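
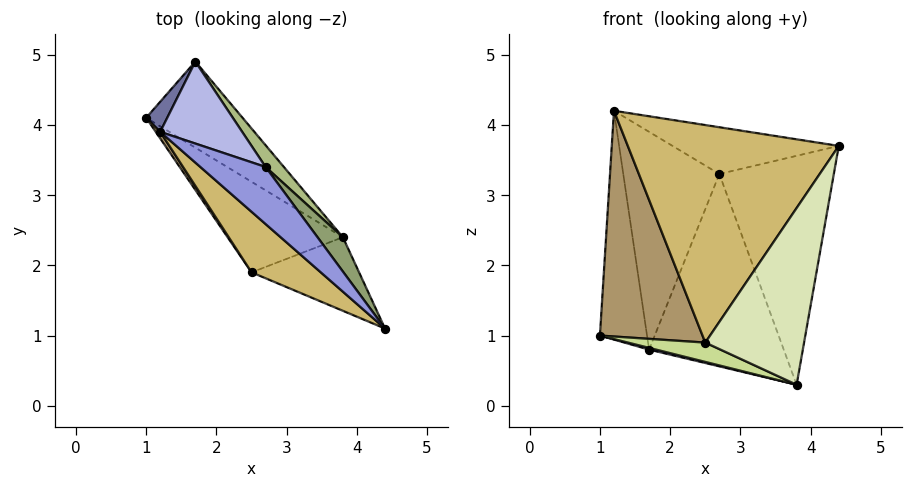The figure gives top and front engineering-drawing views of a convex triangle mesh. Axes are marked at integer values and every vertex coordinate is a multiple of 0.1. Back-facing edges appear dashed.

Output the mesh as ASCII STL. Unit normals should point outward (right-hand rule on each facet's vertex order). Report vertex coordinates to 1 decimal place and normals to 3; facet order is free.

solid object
 facet normal -0.739 0.668 0.088
  outer loop
   vertex 1.2 3.9 4.2
   vertex 1.7 4.9 0.8
   vertex 1.0 4.1 1.0
  endloop
 endfacet
 facet normal -0.254 -0.020 -0.967
  outer loop
   vertex 3.8 2.4 0.3
   vertex 1.0 4.1 1.0
   vertex 1.7 4.9 0.8
  endloop
 endfacet
 facet normal 0.560 0.525 0.641
  outer loop
   vertex 2.7 3.4 3.3
   vertex 1.2 3.9 4.2
   vertex 4.4 1.1 3.7
  endloop
 endfacet
 facet normal 0.464 0.829 0.312
  outer loop
   vertex 2.7 3.4 3.3
   vertex 1.7 4.9 0.8
   vertex 1.2 3.9 4.2
  endloop
 endfacet
 facet normal 0.793 0.602 0.090
  outer loop
   vertex 2.7 3.4 3.3
   vertex 4.4 1.1 3.7
   vertex 3.8 2.4 0.3
  endloop
 endfacet
 facet normal 0.771 0.633 0.072
  outer loop
   vertex 2.7 3.4 3.3
   vertex 3.8 2.4 0.3
   vertex 1.7 4.9 0.8
  endloop
 endfacet
 facet normal -0.348 -0.196 -0.917
  outer loop
   vertex 2.5 1.9 0.9
   vertex 1.0 4.1 1.0
   vertex 3.8 2.4 0.3
  endloop
 endfacet
 facet normal 0.175 -0.909 -0.378
  outer loop
   vertex 2.5 1.9 0.9
   vertex 3.8 2.4 0.3
   vertex 4.4 1.1 3.7
  endloop
 endfacet
 facet normal -0.826 -0.564 0.016
  outer loop
   vertex 2.5 1.9 0.9
   vertex 1.2 3.9 4.2
   vertex 1.0 4.1 1.0
  endloop
 endfacet
 facet normal -0.625 -0.752 0.209
  outer loop
   vertex 2.5 1.9 0.9
   vertex 4.4 1.1 3.7
   vertex 1.2 3.9 4.2
  endloop
 endfacet
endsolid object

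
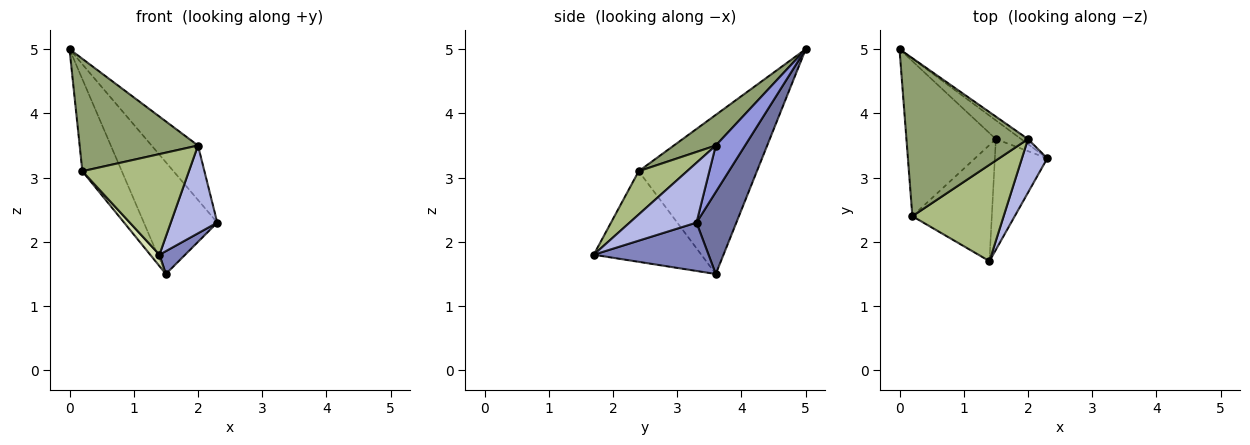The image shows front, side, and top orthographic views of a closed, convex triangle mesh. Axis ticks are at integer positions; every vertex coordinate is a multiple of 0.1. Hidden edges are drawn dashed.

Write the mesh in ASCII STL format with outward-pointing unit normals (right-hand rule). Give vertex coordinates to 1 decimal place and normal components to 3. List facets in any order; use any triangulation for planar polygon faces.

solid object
 facet normal 0.472 0.870 -0.146
  outer loop
   vertex 1.5 3.6 1.5
   vertex 0.0 5.0 5.0
   vertex 2.3 3.3 2.3
  endloop
 endfacet
 facet normal 0.670 -0.150 -0.727
  outer loop
   vertex 1.5 3.6 1.5
   vertex 2.3 3.3 2.3
   vertex 1.4 1.7 1.8
  endloop
 endfacet
 facet normal 0.532 0.843 -0.078
  outer loop
   vertex 2.0 3.6 3.5
   vertex 2.3 3.3 2.3
   vertex 0.0 5.0 5.0
  endloop
 endfacet
 facet normal 0.776 -0.539 0.329
  outer loop
   vertex 2.0 3.6 3.5
   vertex 1.4 1.7 1.8
   vertex 2.3 3.3 2.3
  endloop
 endfacet
 facet normal 0.201 -0.568 0.798
  outer loop
   vertex 0.2 2.4 3.1
   vertex 2.0 3.6 3.5
   vertex 0.0 5.0 5.0
  endloop
 endfacet
 facet normal 0.312 -0.686 0.657
  outer loop
   vertex 0.2 2.4 3.1
   vertex 1.4 1.7 1.8
   vertex 2.0 3.6 3.5
  endloop
 endfacet
 facet normal -0.837 0.279 -0.470
  outer loop
   vertex 0.2 2.4 3.1
   vertex 0.0 5.0 5.0
   vertex 1.5 3.6 1.5
  endloop
 endfacet
 facet normal -0.750 -0.064 -0.658
  outer loop
   vertex 0.2 2.4 3.1
   vertex 1.5 3.6 1.5
   vertex 1.4 1.7 1.8
  endloop
 endfacet
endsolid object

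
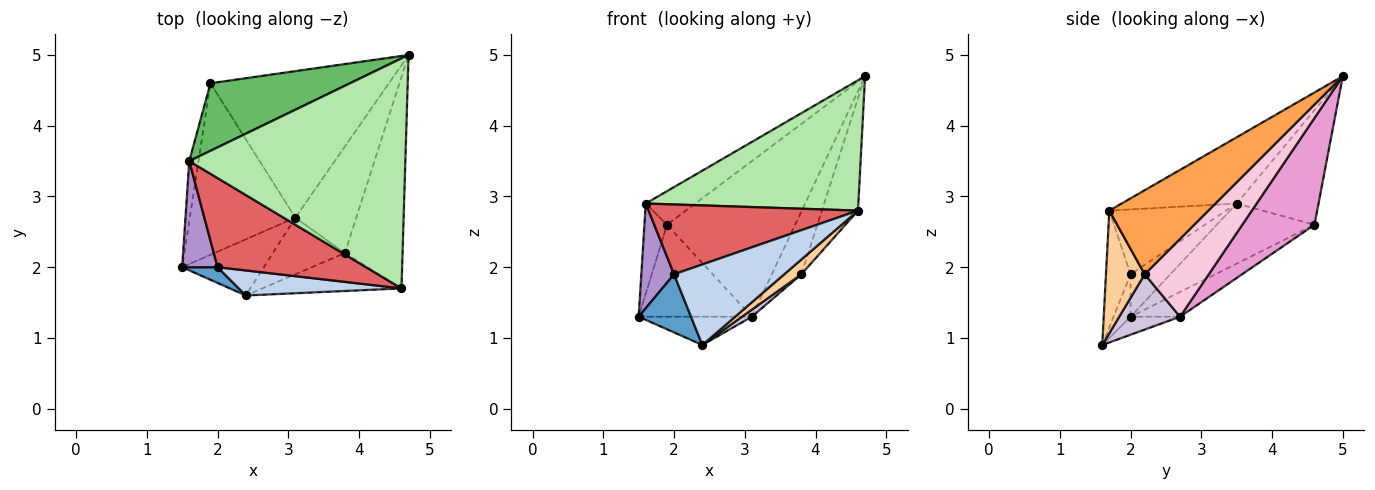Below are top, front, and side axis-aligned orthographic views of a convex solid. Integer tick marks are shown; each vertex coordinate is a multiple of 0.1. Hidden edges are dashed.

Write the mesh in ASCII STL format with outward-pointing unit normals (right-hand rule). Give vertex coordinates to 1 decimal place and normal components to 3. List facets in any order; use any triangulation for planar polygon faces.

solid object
 facet normal -0.299 -0.921 0.249
  outer loop
   vertex 2.0 2.0 1.9
   vertex 1.5 2.0 1.3
   vertex 2.4 1.6 0.9
  endloop
 endfacet
 facet normal -0.208 -0.934 0.290
  outer loop
   vertex 2.0 2.0 1.9
   vertex 2.4 1.6 0.9
   vertex 4.6 1.7 2.8
  endloop
 endfacet
 facet normal 0.790 0.288 -0.542
  outer loop
   vertex 3.8 2.2 1.9
   vertex 4.7 5.0 4.7
   vertex 4.6 1.7 2.8
  endloop
 endfacet
 facet normal 0.635 -0.281 -0.720
  outer loop
   vertex 3.8 2.2 1.9
   vertex 4.6 1.7 2.8
   vertex 2.4 1.6 0.9
  endloop
 endfacet
 facet normal -0.592 0.358 0.722
  outer loop
   vertex 1.6 3.5 2.9
   vertex 4.7 5.0 4.7
   vertex 1.9 4.6 2.6
  endloop
 endfacet
 facet normal -0.258 -0.476 0.841
  outer loop
   vertex 1.6 3.5 2.9
   vertex 4.6 1.7 2.8
   vertex 4.7 5.0 4.7
  endloop
 endfacet
 facet normal -0.325 -0.583 0.745
  outer loop
   vertex 1.6 3.5 2.9
   vertex 2.0 2.0 1.9
   vertex 4.6 1.7 2.8
  endloop
 endfacet
 facet normal -0.964 0.222 -0.148
  outer loop
   vertex 1.6 3.5 2.9
   vertex 1.9 4.6 2.6
   vertex 1.5 2.0 1.3
  endloop
 endfacet
 facet normal -0.650 -0.534 0.541
  outer loop
   vertex 1.6 3.5 2.9
   vertex 1.5 2.0 1.3
   vertex 2.0 2.0 1.9
  endloop
 endfacet
 facet normal 0.606 -0.099 -0.789
  outer loop
   vertex 3.1 2.7 1.3
   vertex 3.8 2.2 1.9
   vertex 2.4 1.6 0.9
  endloop
 endfacet
 facet normal -0.193 0.442 -0.876
  outer loop
   vertex 3.1 2.7 1.3
   vertex 2.4 1.6 0.9
   vertex 1.5 2.0 1.3
  endloop
 endfacet
 facet normal -0.202 0.463 -0.863
  outer loop
   vertex 3.1 2.7 1.3
   vertex 1.5 2.0 1.3
   vertex 1.9 4.6 2.6
  endloop
 endfacet
 facet normal 0.379 0.674 -0.634
  outer loop
   vertex 3.1 2.7 1.3
   vertex 1.9 4.6 2.6
   vertex 4.7 5.0 4.7
  endloop
 endfacet
 facet normal 0.740 0.341 -0.579
  outer loop
   vertex 3.1 2.7 1.3
   vertex 4.7 5.0 4.7
   vertex 3.8 2.2 1.9
  endloop
 endfacet
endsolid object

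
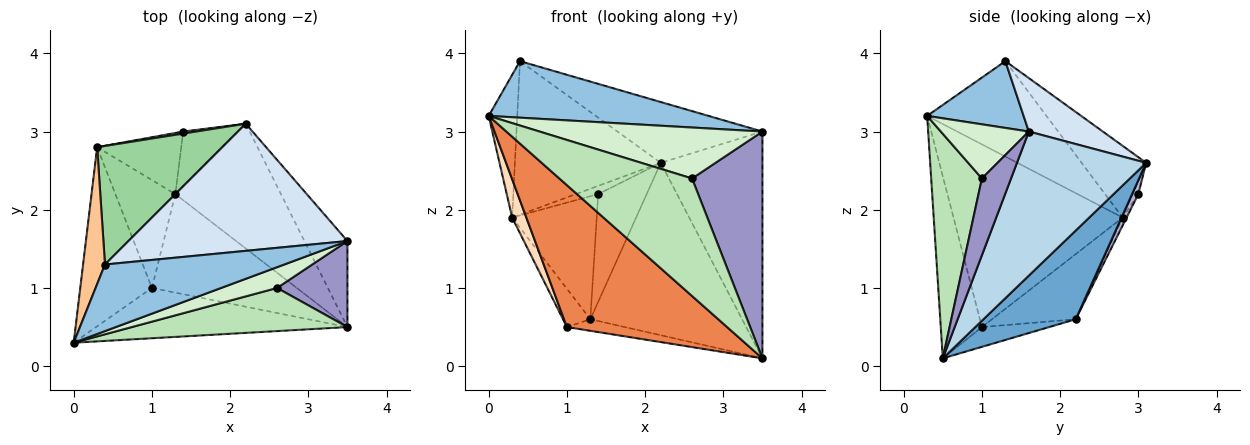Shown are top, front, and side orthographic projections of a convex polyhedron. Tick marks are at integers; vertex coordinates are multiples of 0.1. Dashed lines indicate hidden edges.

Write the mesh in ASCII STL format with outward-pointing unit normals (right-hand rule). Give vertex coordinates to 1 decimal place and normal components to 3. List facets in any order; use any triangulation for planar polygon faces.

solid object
 facet normal 0.442 0.727 -0.526
  outer loop
   vertex 1.3 2.2 0.6
   vertex 2.2 3.1 2.6
   vertex 3.5 0.5 0.1
  endloop
 endfacet
 facet normal 0.273 -0.623 0.733
  outer loop
   vertex 3.5 1.6 3.0
   vertex 0.4 1.3 3.9
   vertex 0.0 0.3 3.2
  endloop
 endfacet
 facet normal 0.765 0.602 -0.228
  outer loop
   vertex 3.5 1.6 3.0
   vertex 3.5 0.5 0.1
   vertex 2.2 3.1 2.6
  endloop
 endfacet
 facet normal 0.215 0.421 0.881
  outer loop
   vertex 3.5 1.6 3.0
   vertex 2.2 3.1 2.6
   vertex 0.4 1.3 3.9
  endloop
 endfacet
 facet normal -0.235 -0.916 -0.325
  outer loop
   vertex 1.0 1.0 0.5
   vertex 3.5 0.5 0.1
   vertex 0.0 0.3 3.2
  endloop
 endfacet
 facet normal -0.134 0.116 -0.984
  outer loop
   vertex 1.0 1.0 0.5
   vertex 1.3 2.2 0.6
   vertex 3.5 0.5 0.1
  endloop
 endfacet
 facet normal -0.949 0.227 0.218
  outer loop
   vertex 0.3 2.8 1.9
   vertex 0.0 0.3 3.2
   vertex 0.4 1.3 3.9
  endloop
 endfacet
 facet normal -0.928 -0.078 -0.364
  outer loop
   vertex 0.3 2.8 1.9
   vertex 1.0 1.0 0.5
   vertex 0.0 0.3 3.2
  endloop
 endfacet
 facet normal -0.716 0.234 -0.658
  outer loop
   vertex 0.3 2.8 1.9
   vertex 1.3 2.2 0.6
   vertex 1.0 1.0 0.5
  endloop
 endfacet
 facet normal -0.330 0.747 0.577
  outer loop
   vertex 0.3 2.8 1.9
   vertex 0.4 1.3 3.9
   vertex 2.2 3.1 2.6
  endloop
 endfacet
 facet normal 0.338 -0.884 0.324
  outer loop
   vertex 2.6 1.0 2.4
   vertex 0.0 0.3 3.2
   vertex 3.5 0.5 0.1
  endloop
 endfacet
 facet normal 0.343 -0.870 0.355
  outer loop
   vertex 2.6 1.0 2.4
   vertex 3.5 1.6 3.0
   vertex 0.0 0.3 3.2
  endloop
 endfacet
 facet normal 0.361 -0.872 0.331
  outer loop
   vertex 2.6 1.0 2.4
   vertex 3.5 0.5 0.1
   vertex 3.5 1.6 3.0
  endloop
 endfacet
 facet normal 0.114 0.886 -0.450
  outer loop
   vertex 1.4 3.0 2.2
   vertex 2.2 3.1 2.6
   vertex 1.3 2.2 0.6
  endloop
 endfacet
 facet normal -0.236 0.943 0.236
  outer loop
   vertex 1.4 3.0 2.2
   vertex 0.3 2.8 1.9
   vertex 2.2 3.1 2.6
  endloop
 endfacet
 facet normal -0.041 0.895 -0.445
  outer loop
   vertex 1.4 3.0 2.2
   vertex 1.3 2.2 0.6
   vertex 0.3 2.8 1.9
  endloop
 endfacet
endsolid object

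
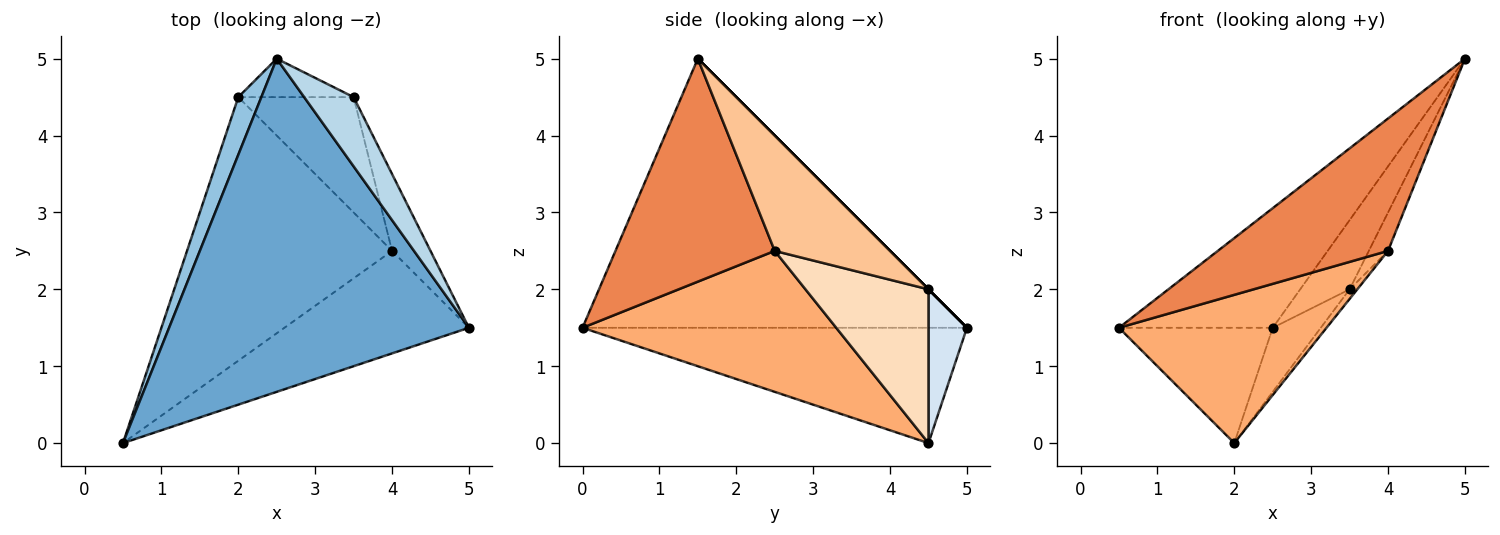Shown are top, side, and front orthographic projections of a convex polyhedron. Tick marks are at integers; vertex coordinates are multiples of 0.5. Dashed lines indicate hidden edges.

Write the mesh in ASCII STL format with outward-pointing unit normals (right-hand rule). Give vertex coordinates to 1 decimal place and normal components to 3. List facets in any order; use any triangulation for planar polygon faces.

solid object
 facet normal -0.645 0.258 0.719
  outer loop
   vertex 2.5 5.0 1.5
   vertex 0.5 0.0 1.5
   vertex 5.0 1.5 5.0
  endloop
 endfacet
 facet normal -0.913 0.365 0.183
  outer loop
   vertex 2.0 4.5 0.0
   vertex 0.5 0.0 1.5
   vertex 2.5 5.0 1.5
  endloop
 endfacet
 facet normal 0.000 0.707 0.707
  outer loop
   vertex 3.5 4.5 2.0
   vertex 2.5 5.0 1.5
   vertex 5.0 1.5 5.0
  endloop
 endfacet
 facet normal 0.566 0.707 -0.424
  outer loop
   vertex 3.5 4.5 2.0
   vertex 2.0 4.5 0.0
   vertex 2.5 5.0 1.5
  endloop
 endfacet
 facet normal 0.595 -0.636 -0.492
  outer loop
   vertex 4.0 2.5 2.5
   vertex 5.0 1.5 5.0
   vertex 0.5 0.0 1.5
  endloop
 endfacet
 facet normal 0.514 -0.421 -0.748
  outer loop
   vertex 4.0 2.5 2.5
   vertex 0.5 0.0 1.5
   vertex 2.0 4.5 0.0
  endloop
 endfacet
 facet normal 0.937 0.156 -0.312
  outer loop
   vertex 4.0 2.5 2.5
   vertex 3.5 4.5 2.0
   vertex 5.0 1.5 5.0
  endloop
 endfacet
 facet normal 0.799 0.050 -0.599
  outer loop
   vertex 4.0 2.5 2.5
   vertex 2.0 4.5 0.0
   vertex 3.5 4.5 2.0
  endloop
 endfacet
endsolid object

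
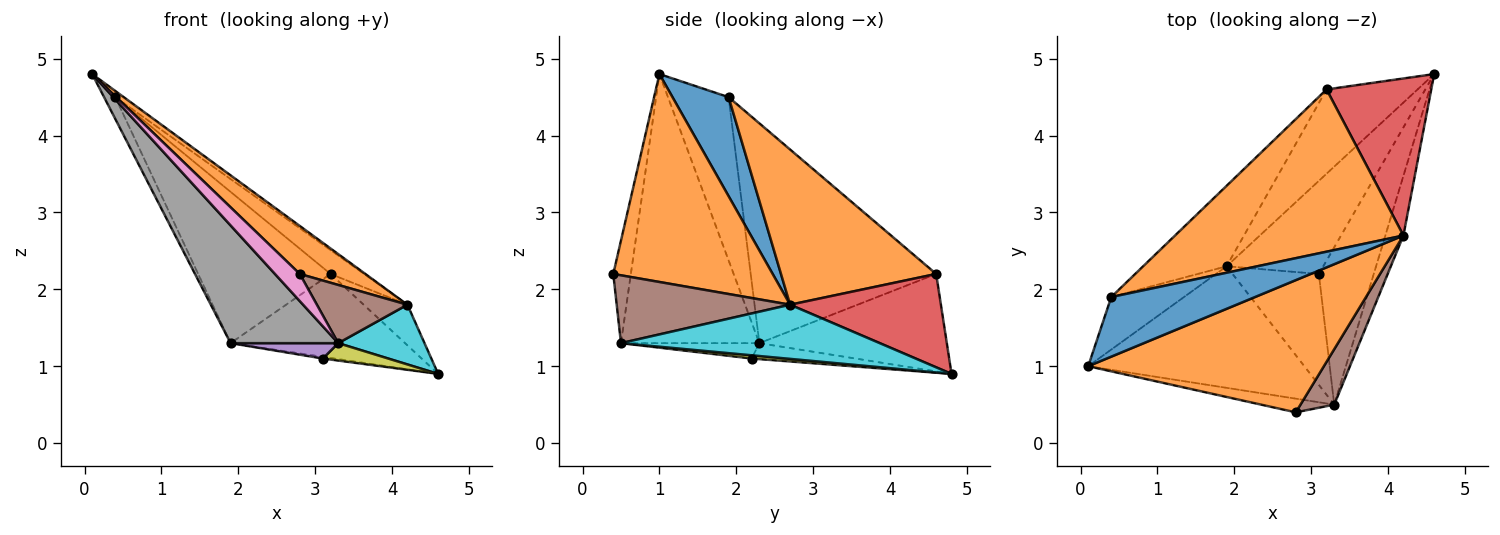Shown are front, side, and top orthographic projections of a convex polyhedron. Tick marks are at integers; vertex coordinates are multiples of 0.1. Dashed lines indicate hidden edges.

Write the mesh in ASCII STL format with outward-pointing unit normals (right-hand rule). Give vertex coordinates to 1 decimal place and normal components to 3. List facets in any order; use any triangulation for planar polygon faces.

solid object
 facet normal -0.163 0.018 -0.986
  outer loop
   vertex 1.9 2.3 1.3
   vertex 4.6 4.8 0.9
   vertex 3.1 2.2 1.1
  endloop
 endfacet
 facet normal 0.638 -0.263 0.724
  outer loop
   vertex 4.2 2.7 1.8
   vertex 0.1 1.0 4.8
   vertex 2.8 0.4 2.2
  endloop
 endfacet
 facet normal -0.604 0.562 -0.564
  outer loop
   vertex 3.2 4.6 2.2
   vertex 4.6 4.8 0.9
   vertex 1.9 2.3 1.3
  endloop
 endfacet
 facet normal 0.653 0.190 0.733
  outer loop
   vertex 3.2 4.6 2.2
   vertex 4.2 2.7 1.8
   vertex 4.6 4.8 0.9
  endloop
 endfacet
 facet normal -0.174 -0.135 -0.975
  outer loop
   vertex 3.3 0.5 1.3
   vertex 1.9 2.3 1.3
   vertex 3.1 2.2 1.1
  endloop
 endfacet
 facet normal 0.811 -0.424 0.404
  outer loop
   vertex 3.3 0.5 1.3
   vertex 4.2 2.7 1.8
   vertex 2.8 0.4 2.2
  endloop
 endfacet
 facet normal -0.534 -0.755 -0.381
  outer loop
   vertex 3.3 0.5 1.3
   vertex 2.8 0.4 2.2
   vertex 0.1 1.0 4.8
  endloop
 endfacet
 facet normal -0.667 -0.519 -0.535
  outer loop
   vertex 3.3 0.5 1.3
   vertex 0.1 1.0 4.8
   vertex 1.9 2.3 1.3
  endloop
 endfacet
 facet normal 0.058 -0.110 -0.992
  outer loop
   vertex 3.3 0.5 1.3
   vertex 3.1 2.2 1.1
   vertex 4.6 4.8 0.9
  endloop
 endfacet
 facet normal 0.905 -0.302 -0.302
  outer loop
   vertex 3.3 0.5 1.3
   vertex 4.6 4.8 0.9
   vertex 4.2 2.7 1.8
  endloop
 endfacet
 facet normal 0.565 0.085 0.821
  outer loop
   vertex 0.4 1.9 4.5
   vertex 0.1 1.0 4.8
   vertex 4.2 2.7 1.8
  endloop
 endfacet
 facet normal 0.558 0.121 0.821
  outer loop
   vertex 0.4 1.9 4.5
   vertex 4.2 2.7 1.8
   vertex 3.2 4.6 2.2
  endloop
 endfacet
 facet normal -0.901 0.166 -0.401
  outer loop
   vertex 0.4 1.9 4.5
   vertex 1.9 2.3 1.3
   vertex 0.1 1.0 4.8
  endloop
 endfacet
 facet normal -0.778 0.555 -0.295
  outer loop
   vertex 0.4 1.9 4.5
   vertex 3.2 4.6 2.2
   vertex 1.9 2.3 1.3
  endloop
 endfacet
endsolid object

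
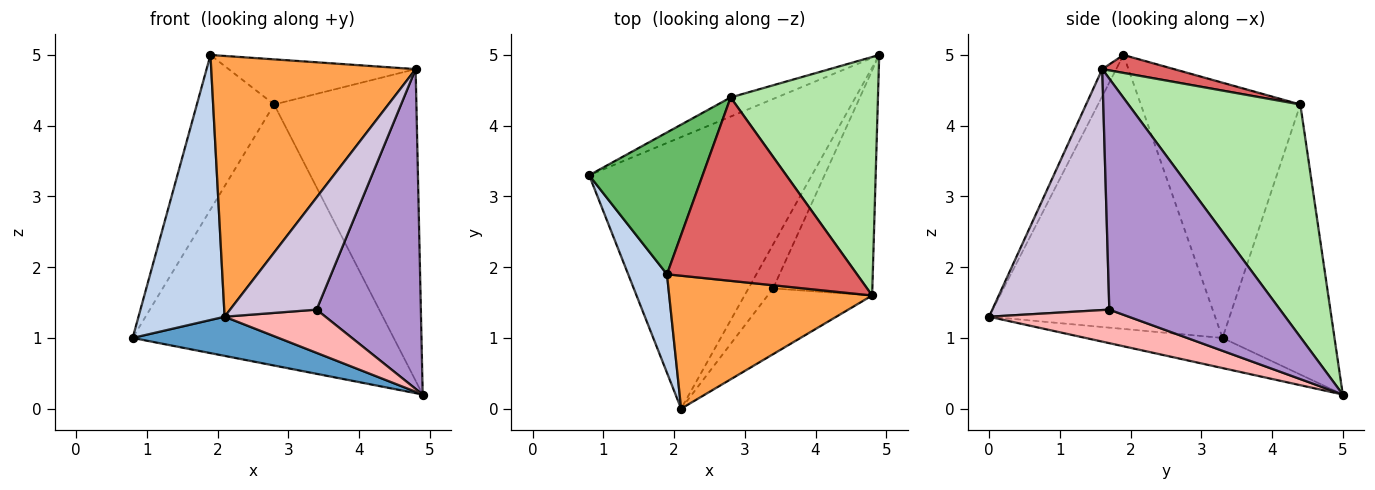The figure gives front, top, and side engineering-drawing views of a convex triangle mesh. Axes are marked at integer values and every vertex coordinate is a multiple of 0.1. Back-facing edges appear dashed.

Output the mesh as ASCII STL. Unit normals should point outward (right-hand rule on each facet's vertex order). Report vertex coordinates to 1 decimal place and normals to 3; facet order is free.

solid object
 facet normal -0.133 -0.141 -0.981
  outer loop
   vertex 2.1 0.0 1.3
   vertex 0.8 3.3 1.0
   vertex 4.9 5.0 0.2
  endloop
 endfacet
 facet normal -0.926 -0.353 0.131
  outer loop
   vertex 1.9 1.9 5.0
   vertex 0.8 3.3 1.0
   vertex 2.1 0.0 1.3
  endloop
 endfacet
 facet normal -0.061 -0.889 0.453
  outer loop
   vertex 4.8 1.6 4.8
   vertex 1.9 1.9 5.0
   vertex 2.1 0.0 1.3
  endloop
 endfacet
 facet normal -0.393 0.917 -0.067
  outer loop
   vertex 2.8 4.4 4.3
   vertex 4.9 5.0 0.2
   vertex 0.8 3.3 1.0
  endloop
 endfacet
 facet normal -0.836 0.405 0.371
  outer loop
   vertex 2.8 4.4 4.3
   vertex 0.8 3.3 1.0
   vertex 1.9 1.9 5.0
  endloop
 endfacet
 facet normal 0.692 0.573 0.439
  outer loop
   vertex 2.8 4.4 4.3
   vertex 4.8 1.6 4.8
   vertex 4.9 5.0 0.2
  endloop
 endfacet
 facet normal 0.091 0.238 0.967
  outer loop
   vertex 2.8 4.4 4.3
   vertex 1.9 1.9 5.0
   vertex 4.8 1.6 4.8
  endloop
 endfacet
 facet normal 0.697 -0.503 -0.512
  outer loop
   vertex 3.4 1.7 1.4
   vertex 2.1 0.0 1.3
   vertex 4.9 5.0 0.2
  endloop
 endfacet
 facet normal 0.801 -0.489 -0.344
  outer loop
   vertex 3.4 1.7 1.4
   vertex 4.9 5.0 0.2
   vertex 4.8 1.6 4.8
  endloop
 endfacet
 facet normal 0.759 -0.561 -0.329
  outer loop
   vertex 3.4 1.7 1.4
   vertex 4.8 1.6 4.8
   vertex 2.1 0.0 1.3
  endloop
 endfacet
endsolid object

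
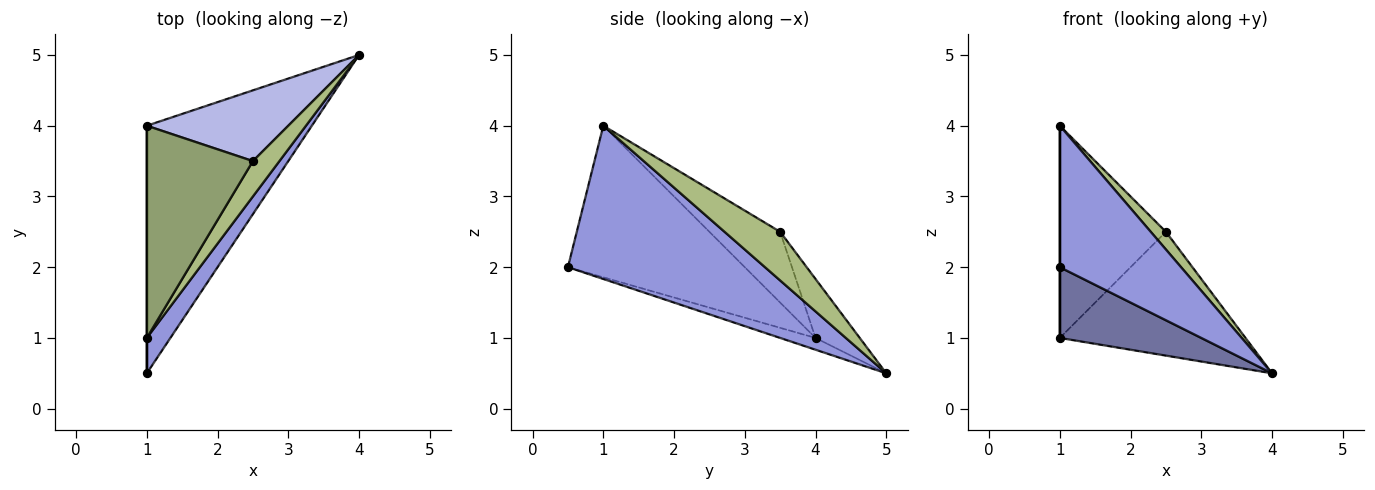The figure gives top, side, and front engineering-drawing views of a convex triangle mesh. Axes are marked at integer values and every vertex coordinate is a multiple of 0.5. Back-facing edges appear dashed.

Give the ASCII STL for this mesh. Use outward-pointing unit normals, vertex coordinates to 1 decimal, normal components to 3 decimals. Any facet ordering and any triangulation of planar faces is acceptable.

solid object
 facet normal -0.069 -0.274 -0.959
  outer loop
   vertex 1.0 0.5 2.0
   vertex 1.0 4.0 1.0
   vertex 4.0 5.0 0.5
  endloop
 endfacet
 facet normal -1.000 0.000 0.000
  outer loop
   vertex 1.0 1.0 4.0
   vertex 1.0 4.0 1.0
   vertex 1.0 0.5 2.0
  endloop
 endfacet
 facet normal 0.844 -0.520 0.130
  outer loop
   vertex 1.0 1.0 4.0
   vertex 1.0 0.5 2.0
   vertex 4.0 5.0 0.5
  endloop
 endfacet
 facet normal -0.202 0.850 0.486
  outer loop
   vertex 2.5 3.5 2.5
   vertex 4.0 5.0 0.5
   vertex 1.0 4.0 1.0
  endloop
 endfacet
 facet normal -0.426 0.640 0.640
  outer loop
   vertex 2.5 3.5 2.5
   vertex 1.0 4.0 1.0
   vertex 1.0 1.0 4.0
  endloop
 endfacet
 facet normal 0.854 -0.233 0.466
  outer loop
   vertex 2.5 3.5 2.5
   vertex 1.0 1.0 4.0
   vertex 4.0 5.0 0.5
  endloop
 endfacet
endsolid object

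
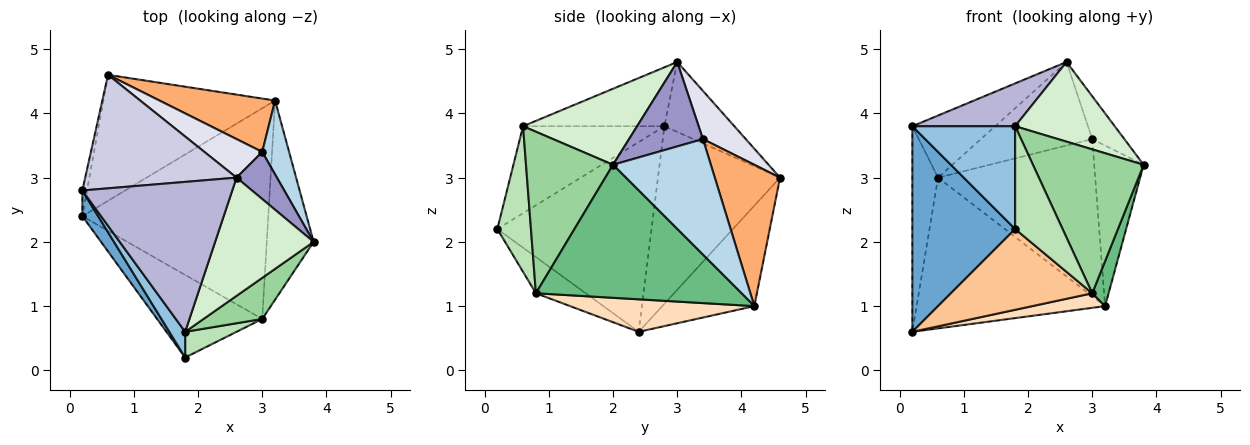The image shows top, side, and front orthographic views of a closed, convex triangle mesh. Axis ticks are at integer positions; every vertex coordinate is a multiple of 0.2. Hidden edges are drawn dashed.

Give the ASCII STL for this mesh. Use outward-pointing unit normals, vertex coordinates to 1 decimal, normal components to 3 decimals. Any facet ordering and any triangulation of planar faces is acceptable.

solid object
 facet normal -0.830 -0.553 0.069
  outer loop
   vertex 0.2 2.4 0.6
   vertex 1.8 0.2 2.2
   vertex 0.2 2.8 3.8
  endloop
 endfacet
 facet normal -0.800 -0.582 0.145
  outer loop
   vertex 1.8 0.6 3.8
   vertex 0.2 2.8 3.8
   vertex 1.8 0.2 2.2
  endloop
 endfacet
 facet normal 0.874 0.441 0.203
  outer loop
   vertex 3.0 3.4 3.6
   vertex 3.8 2.0 3.2
   vertex 3.2 4.2 1.0
  endloop
 endfacet
 facet normal -0.978 0.206 -0.026
  outer loop
   vertex 0.6 4.6 3.0
   vertex 0.2 2.4 0.6
   vertex 0.2 2.8 3.8
  endloop
 endfacet
 facet normal -0.351 0.719 -0.600
  outer loop
   vertex 0.6 4.6 3.0
   vertex 3.2 4.2 1.0
   vertex 0.2 2.4 0.6
  endloop
 endfacet
 facet normal 0.366 0.881 0.299
  outer loop
   vertex 0.6 4.6 3.0
   vertex 3.0 3.4 3.6
   vertex 3.2 4.2 1.0
  endloop
 endfacet
 facet normal -0.239 -0.679 -0.694
  outer loop
   vertex 3.0 0.8 1.2
   vertex 1.8 0.2 2.2
   vertex 0.2 2.4 0.6
  endloop
 endfacet
 facet normal 0.172 -0.068 -0.983
  outer loop
   vertex 3.0 0.8 1.2
   vertex 0.2 2.4 0.6
   vertex 3.2 4.2 1.0
  endloop
 endfacet
 facet normal 0.941 -0.075 -0.331
  outer loop
   vertex 3.0 0.8 1.2
   vertex 3.2 4.2 1.0
   vertex 3.8 2.0 3.2
  endloop
 endfacet
 facet normal 0.603 -0.767 0.219
  outer loop
   vertex 3.0 0.8 1.2
   vertex 3.8 2.0 3.2
   vertex 1.8 0.6 3.8
  endloop
 endfacet
 facet normal 0.566 -0.800 0.200
  outer loop
   vertex 3.0 0.8 1.2
   vertex 1.8 0.6 3.8
   vertex 1.8 0.2 2.2
  endloop
 endfacet
 facet normal 0.539 -0.471 0.698
  outer loop
   vertex 2.6 3.0 4.8
   vertex 1.8 0.6 3.8
   vertex 3.8 2.0 3.2
  endloop
 endfacet
 facet normal 0.840 0.365 0.402
  outer loop
   vertex 2.6 3.0 4.8
   vertex 3.8 2.0 3.2
   vertex 3.0 3.4 3.6
  endloop
 endfacet
 facet normal -0.353 -0.257 0.899
  outer loop
   vertex 2.6 3.0 4.8
   vertex 0.2 2.8 3.8
   vertex 1.8 0.6 3.8
  endloop
 endfacet
 facet normal -0.376 0.445 0.813
  outer loop
   vertex 2.6 3.0 4.8
   vertex 0.6 4.6 3.0
   vertex 0.2 2.8 3.8
  endloop
 endfacet
 facet normal 0.330 0.857 0.396
  outer loop
   vertex 2.6 3.0 4.8
   vertex 3.0 3.4 3.6
   vertex 0.6 4.6 3.0
  endloop
 endfacet
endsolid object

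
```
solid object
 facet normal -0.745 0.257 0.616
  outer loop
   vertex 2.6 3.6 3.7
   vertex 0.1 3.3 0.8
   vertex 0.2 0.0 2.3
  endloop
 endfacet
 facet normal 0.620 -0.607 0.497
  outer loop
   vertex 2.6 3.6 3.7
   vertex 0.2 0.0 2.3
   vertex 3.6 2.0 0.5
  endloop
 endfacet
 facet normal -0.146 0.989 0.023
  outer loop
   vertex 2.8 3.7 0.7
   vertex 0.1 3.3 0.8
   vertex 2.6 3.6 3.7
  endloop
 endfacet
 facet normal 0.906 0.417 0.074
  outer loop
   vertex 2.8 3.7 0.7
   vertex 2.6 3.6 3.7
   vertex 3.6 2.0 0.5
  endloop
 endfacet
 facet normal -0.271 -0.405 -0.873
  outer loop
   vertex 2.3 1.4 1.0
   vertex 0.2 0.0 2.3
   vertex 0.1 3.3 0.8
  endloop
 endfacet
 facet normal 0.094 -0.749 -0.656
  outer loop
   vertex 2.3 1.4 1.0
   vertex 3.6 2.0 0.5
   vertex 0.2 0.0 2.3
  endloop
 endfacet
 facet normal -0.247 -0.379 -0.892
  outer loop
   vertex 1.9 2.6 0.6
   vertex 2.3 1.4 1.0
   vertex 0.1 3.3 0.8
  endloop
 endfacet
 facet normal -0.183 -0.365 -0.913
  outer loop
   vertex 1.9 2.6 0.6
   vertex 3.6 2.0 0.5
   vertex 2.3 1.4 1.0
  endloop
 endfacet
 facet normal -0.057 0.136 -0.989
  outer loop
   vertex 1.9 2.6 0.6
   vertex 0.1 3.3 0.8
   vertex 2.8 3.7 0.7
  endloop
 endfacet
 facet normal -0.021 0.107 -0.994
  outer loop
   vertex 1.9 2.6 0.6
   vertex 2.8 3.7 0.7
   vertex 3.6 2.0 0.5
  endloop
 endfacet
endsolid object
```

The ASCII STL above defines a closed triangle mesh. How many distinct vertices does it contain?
7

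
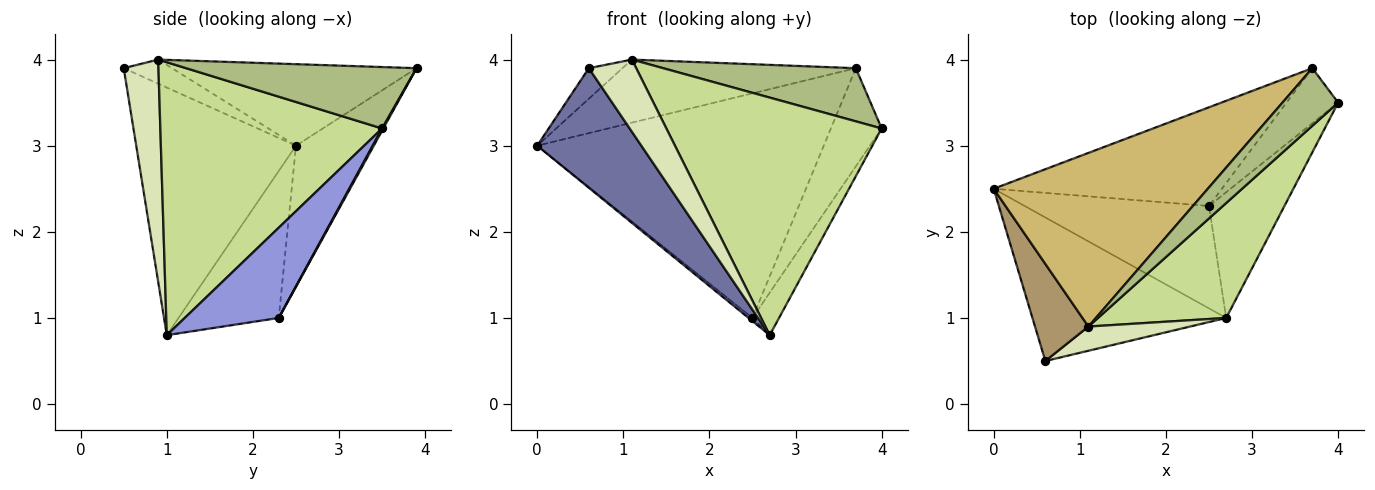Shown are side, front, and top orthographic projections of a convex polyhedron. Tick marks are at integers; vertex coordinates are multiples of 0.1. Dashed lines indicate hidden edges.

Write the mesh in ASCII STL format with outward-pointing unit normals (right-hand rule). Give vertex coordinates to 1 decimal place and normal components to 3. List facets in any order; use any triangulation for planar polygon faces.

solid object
 facet normal -0.701 -0.457 -0.548
  outer loop
   vertex 0.6 0.5 3.9
   vertex 0.0 2.5 3.0
   vertex 2.7 1.0 0.8
  endloop
 endfacet
 facet normal -0.623 0.024 -0.782
  outer loop
   vertex 2.5 2.3 1.0
   vertex 2.7 1.0 0.8
   vertex 0.0 2.5 3.0
  endloop
 endfacet
 facet normal 0.750 0.212 -0.627
  outer loop
   vertex 2.5 2.3 1.0
   vertex 4.0 3.5 3.2
   vertex 2.7 1.0 0.8
  endloop
 endfacet
 facet normal -0.241 0.888 -0.390
  outer loop
   vertex 3.7 3.9 3.9
   vertex 2.5 2.3 1.0
   vertex 0.0 2.5 3.0
  endloop
 endfacet
 facet normal 0.020 0.872 -0.489
  outer loop
   vertex 3.7 3.9 3.9
   vertex 4.0 3.5 3.2
   vertex 2.5 2.3 1.0
  endloop
 endfacet
 facet normal 0.630 -0.527 0.571
  outer loop
   vertex 1.1 0.9 4.0
   vertex 4.0 3.5 3.2
   vertex 3.7 3.9 3.9
  endloop
 endfacet
 facet normal 0.680 -0.660 0.319
  outer loop
   vertex 1.1 0.9 4.0
   vertex 2.7 1.0 0.8
   vertex 4.0 3.5 3.2
  endloop
 endfacet
 facet normal 0.571 -0.779 0.261
  outer loop
   vertex 1.1 0.9 4.0
   vertex 0.6 0.5 3.9
   vertex 2.7 1.0 0.8
  endloop
 endfacet
 facet normal -0.396 0.276 0.876
  outer loop
   vertex 1.1 0.9 4.0
   vertex 0.0 2.5 3.0
   vertex 0.6 0.5 3.9
  endloop
 endfacet
 facet normal -0.337 0.321 0.885
  outer loop
   vertex 1.1 0.9 4.0
   vertex 3.7 3.9 3.9
   vertex 0.0 2.5 3.0
  endloop
 endfacet
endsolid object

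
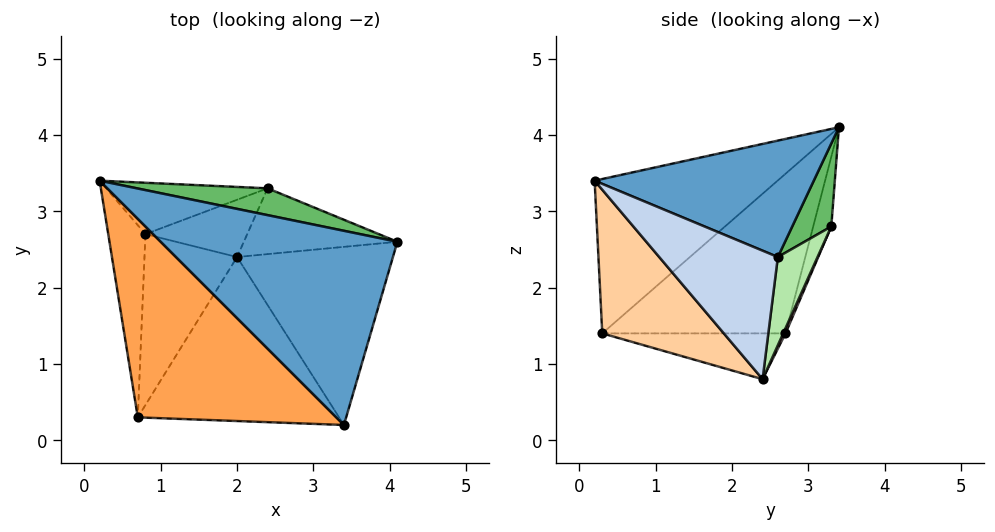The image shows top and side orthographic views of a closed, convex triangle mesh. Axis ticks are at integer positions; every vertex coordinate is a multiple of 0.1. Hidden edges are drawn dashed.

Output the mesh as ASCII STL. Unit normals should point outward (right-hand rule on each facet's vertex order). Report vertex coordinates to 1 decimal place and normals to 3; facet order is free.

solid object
 facet normal 0.429 0.238 0.872
  outer loop
   vertex 3.4 0.2 3.4
   vertex 4.1 2.6 2.4
   vertex 0.2 3.4 4.1
  endloop
 endfacet
 facet normal 0.567 -0.452 -0.688
  outer loop
   vertex 2.0 2.4 0.8
   vertex 4.1 2.6 2.4
   vertex 3.4 0.2 3.4
  endloop
 endfacet
 facet normal -0.483 -0.618 0.620
  outer loop
   vertex 0.7 0.3 1.4
   vertex 3.4 0.2 3.4
   vertex 0.2 3.4 4.1
  endloop
 endfacet
 facet normal 0.500 -0.510 -0.700
  outer loop
   vertex 0.7 0.3 1.4
   vertex 2.0 2.4 0.8
   vertex 3.4 0.2 3.4
  endloop
 endfacet
 facet normal 0.415 0.634 0.653
  outer loop
   vertex 2.4 3.3 2.8
   vertex 0.2 3.4 4.1
   vertex 4.1 2.6 2.4
  endloop
 endfacet
 facet normal 0.252 0.863 -0.439
  outer loop
   vertex 2.4 3.3 2.8
   vertex 4.1 2.6 2.4
   vertex 2.0 2.4 0.8
  endloop
 endfacet
 facet normal -0.118 0.954 -0.274
  outer loop
   vertex 0.8 2.7 1.4
   vertex 0.2 3.4 4.1
   vertex 2.4 3.3 2.8
  endloop
 endfacet
 facet normal 0.021 0.910 -0.414
  outer loop
   vertex 0.8 2.7 1.4
   vertex 2.4 3.3 2.8
   vertex 2.0 2.4 0.8
  endloop
 endfacet
 facet normal -0.973 0.041 -0.227
  outer loop
   vertex 0.8 2.7 1.4
   vertex 0.7 0.3 1.4
   vertex 0.2 3.4 4.1
  endloop
 endfacet
 facet normal -0.443 0.018 -0.896
  outer loop
   vertex 0.8 2.7 1.4
   vertex 2.0 2.4 0.8
   vertex 0.7 0.3 1.4
  endloop
 endfacet
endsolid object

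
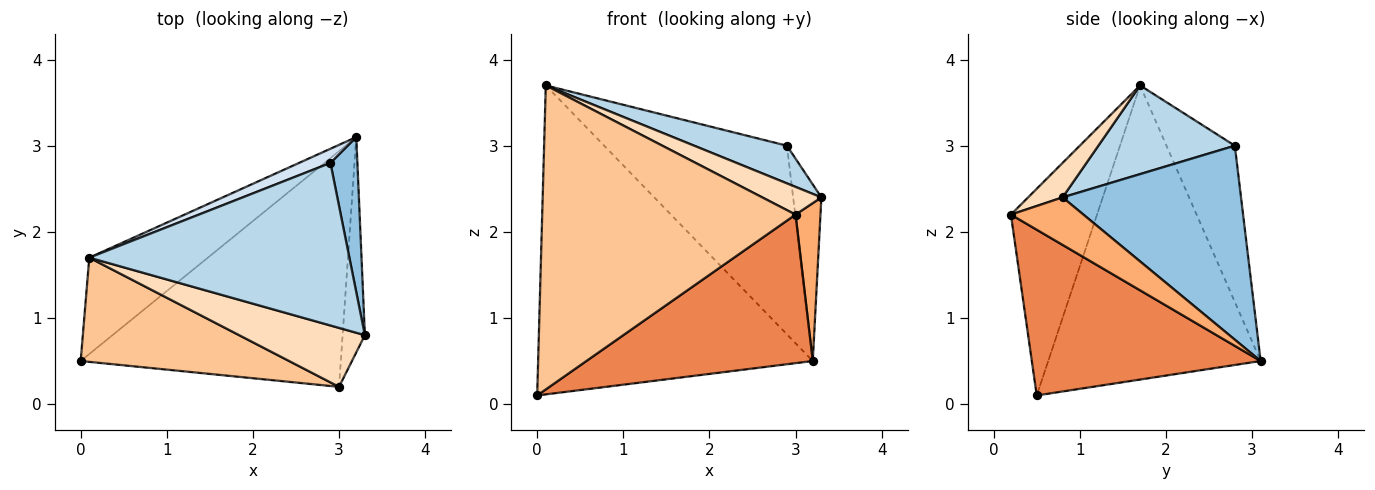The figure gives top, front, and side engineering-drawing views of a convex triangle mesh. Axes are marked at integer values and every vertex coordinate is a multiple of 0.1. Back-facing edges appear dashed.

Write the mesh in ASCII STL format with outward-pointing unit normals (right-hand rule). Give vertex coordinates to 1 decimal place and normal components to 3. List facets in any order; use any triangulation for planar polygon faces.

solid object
 facet normal -0.594 0.768 -0.239
  outer loop
   vertex 0.1 1.7 3.7
   vertex 3.2 3.1 0.5
   vertex 0.0 0.5 0.1
  endloop
 endfacet
 facet normal 0.979 0.155 0.136
  outer loop
   vertex 2.9 2.8 3.0
   vertex 3.3 0.8 2.4
   vertex 3.2 3.1 0.5
  endloop
 endfacet
 facet normal 0.315 -0.214 0.924
  outer loop
   vertex 2.9 2.8 3.0
   vertex 0.1 1.7 3.7
   vertex 3.3 0.8 2.4
  endloop
 endfacet
 facet normal -0.350 0.934 0.070
  outer loop
   vertex 2.9 2.8 3.0
   vertex 3.2 3.1 0.5
   vertex 0.1 1.7 3.7
  endloop
 endfacet
 facet normal 0.474 -0.469 -0.745
  outer loop
   vertex 3.0 0.2 2.2
   vertex 0.0 0.5 0.1
   vertex 3.2 3.1 0.5
  endloop
 endfacet
 facet normal 0.865 -0.297 -0.405
  outer loop
   vertex 3.0 0.2 2.2
   vertex 3.2 3.1 0.5
   vertex 3.3 0.8 2.4
  endloop
 endfacet
 facet normal -0.306 -0.901 0.309
  outer loop
   vertex 3.0 0.2 2.2
   vertex 0.1 1.7 3.7
   vertex 0.0 0.5 0.1
  endloop
 endfacet
 facet normal 0.241 -0.413 0.878
  outer loop
   vertex 3.0 0.2 2.2
   vertex 3.3 0.8 2.4
   vertex 0.1 1.7 3.7
  endloop
 endfacet
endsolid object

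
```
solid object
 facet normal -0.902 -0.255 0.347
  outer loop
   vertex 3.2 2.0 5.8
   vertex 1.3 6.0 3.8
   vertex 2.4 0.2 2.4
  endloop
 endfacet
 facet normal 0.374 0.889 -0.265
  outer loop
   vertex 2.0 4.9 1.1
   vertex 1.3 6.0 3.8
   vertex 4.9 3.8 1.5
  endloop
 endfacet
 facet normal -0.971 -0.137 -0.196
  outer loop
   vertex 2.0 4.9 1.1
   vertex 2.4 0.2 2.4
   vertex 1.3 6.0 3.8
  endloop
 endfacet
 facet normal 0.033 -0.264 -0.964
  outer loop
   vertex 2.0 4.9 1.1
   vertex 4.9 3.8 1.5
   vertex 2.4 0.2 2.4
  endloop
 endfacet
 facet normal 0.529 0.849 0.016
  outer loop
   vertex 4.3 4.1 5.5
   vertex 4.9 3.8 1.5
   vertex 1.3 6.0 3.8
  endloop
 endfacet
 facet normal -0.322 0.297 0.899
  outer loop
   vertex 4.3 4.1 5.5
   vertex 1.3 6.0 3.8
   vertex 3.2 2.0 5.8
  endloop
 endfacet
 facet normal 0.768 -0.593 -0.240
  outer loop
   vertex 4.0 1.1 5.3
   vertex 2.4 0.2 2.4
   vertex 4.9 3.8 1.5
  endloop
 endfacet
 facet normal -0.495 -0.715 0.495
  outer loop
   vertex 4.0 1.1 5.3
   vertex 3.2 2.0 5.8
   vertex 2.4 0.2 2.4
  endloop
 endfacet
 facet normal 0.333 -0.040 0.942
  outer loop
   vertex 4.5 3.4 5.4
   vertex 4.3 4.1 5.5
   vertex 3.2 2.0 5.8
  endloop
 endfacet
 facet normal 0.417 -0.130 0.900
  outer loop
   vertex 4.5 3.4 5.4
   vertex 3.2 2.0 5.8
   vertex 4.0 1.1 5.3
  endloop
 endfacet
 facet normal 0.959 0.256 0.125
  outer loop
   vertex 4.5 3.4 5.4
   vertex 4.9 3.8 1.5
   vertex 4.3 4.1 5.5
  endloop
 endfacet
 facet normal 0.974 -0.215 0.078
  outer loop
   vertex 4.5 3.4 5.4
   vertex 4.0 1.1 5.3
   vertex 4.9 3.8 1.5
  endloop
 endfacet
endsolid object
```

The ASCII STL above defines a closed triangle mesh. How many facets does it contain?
12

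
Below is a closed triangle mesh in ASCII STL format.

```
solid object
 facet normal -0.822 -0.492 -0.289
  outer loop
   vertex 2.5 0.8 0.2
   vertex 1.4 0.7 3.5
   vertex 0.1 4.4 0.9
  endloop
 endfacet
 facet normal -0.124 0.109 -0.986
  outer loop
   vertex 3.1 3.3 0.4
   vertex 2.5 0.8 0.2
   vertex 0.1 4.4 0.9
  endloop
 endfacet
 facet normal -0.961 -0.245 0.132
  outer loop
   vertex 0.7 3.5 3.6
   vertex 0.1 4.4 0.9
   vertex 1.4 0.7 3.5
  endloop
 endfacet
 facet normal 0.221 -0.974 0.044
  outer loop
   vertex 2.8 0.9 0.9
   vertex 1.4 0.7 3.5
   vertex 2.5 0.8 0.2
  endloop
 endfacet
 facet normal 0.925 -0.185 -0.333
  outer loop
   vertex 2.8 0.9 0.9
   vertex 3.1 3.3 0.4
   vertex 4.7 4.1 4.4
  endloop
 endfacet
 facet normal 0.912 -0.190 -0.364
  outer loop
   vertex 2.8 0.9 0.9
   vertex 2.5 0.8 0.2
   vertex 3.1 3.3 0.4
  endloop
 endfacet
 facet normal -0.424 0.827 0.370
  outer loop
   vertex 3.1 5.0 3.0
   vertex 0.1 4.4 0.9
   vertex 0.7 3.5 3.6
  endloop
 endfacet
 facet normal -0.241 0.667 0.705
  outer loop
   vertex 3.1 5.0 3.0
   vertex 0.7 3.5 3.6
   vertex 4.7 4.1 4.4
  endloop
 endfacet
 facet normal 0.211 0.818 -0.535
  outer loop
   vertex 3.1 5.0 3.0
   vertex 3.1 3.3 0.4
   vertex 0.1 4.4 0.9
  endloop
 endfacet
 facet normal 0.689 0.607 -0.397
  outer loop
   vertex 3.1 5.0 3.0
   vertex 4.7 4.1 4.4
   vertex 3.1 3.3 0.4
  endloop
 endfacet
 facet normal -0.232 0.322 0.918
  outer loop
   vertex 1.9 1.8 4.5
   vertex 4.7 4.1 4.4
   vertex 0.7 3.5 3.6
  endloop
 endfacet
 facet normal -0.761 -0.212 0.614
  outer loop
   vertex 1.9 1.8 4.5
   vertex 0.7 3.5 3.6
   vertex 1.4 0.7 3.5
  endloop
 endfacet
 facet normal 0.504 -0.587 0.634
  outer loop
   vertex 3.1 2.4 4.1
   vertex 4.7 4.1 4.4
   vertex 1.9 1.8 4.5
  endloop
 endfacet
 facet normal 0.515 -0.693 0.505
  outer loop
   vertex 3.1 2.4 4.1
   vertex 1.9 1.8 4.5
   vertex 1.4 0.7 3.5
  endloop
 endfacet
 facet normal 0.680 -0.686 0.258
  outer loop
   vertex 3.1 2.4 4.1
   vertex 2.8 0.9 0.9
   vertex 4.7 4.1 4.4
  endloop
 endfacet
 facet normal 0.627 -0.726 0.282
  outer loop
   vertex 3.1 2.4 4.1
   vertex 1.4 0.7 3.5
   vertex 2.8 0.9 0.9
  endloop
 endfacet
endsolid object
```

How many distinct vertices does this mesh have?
10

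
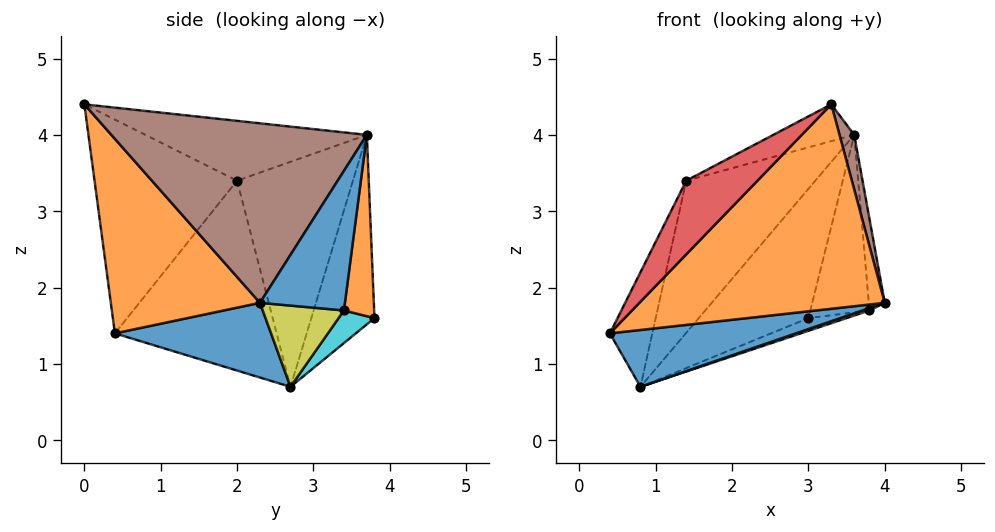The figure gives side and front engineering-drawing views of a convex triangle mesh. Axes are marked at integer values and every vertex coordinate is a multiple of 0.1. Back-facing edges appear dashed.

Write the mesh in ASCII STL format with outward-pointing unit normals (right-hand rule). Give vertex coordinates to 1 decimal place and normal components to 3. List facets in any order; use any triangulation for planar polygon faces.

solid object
 facet normal 0.271 -0.323 -0.907
  outer loop
   vertex 0.8 2.7 0.7
   vertex 4.0 2.3 1.8
   vertex 0.4 0.4 1.4
  endloop
 endfacet
 facet normal 0.442 -0.728 -0.525
  outer loop
   vertex 3.3 0.0 4.4
   vertex 0.4 0.4 1.4
   vertex 4.0 2.3 1.8
  endloop
 endfacet
 facet normal -0.931 0.244 0.270
  outer loop
   vertex 1.4 2.0 3.4
   vertex 0.8 2.7 0.7
   vertex 0.4 0.4 1.4
  endloop
 endfacet
 facet normal -0.697 -0.348 0.627
  outer loop
   vertex 1.4 2.0 3.4
   vertex 0.4 0.4 1.4
   vertex 3.3 0.0 4.4
  endloop
 endfacet
 facet normal -0.632 0.704 0.323
  outer loop
   vertex 3.6 3.7 4.0
   vertex 0.8 2.7 0.7
   vertex 1.4 2.0 3.4
  endloop
 endfacet
 facet normal 0.975 -0.056 0.213
  outer loop
   vertex 3.6 3.7 4.0
   vertex 3.3 0.0 4.4
   vertex 4.0 2.3 1.8
  endloop
 endfacet
 facet normal -0.352 0.129 0.927
  outer loop
   vertex 3.6 3.7 4.0
   vertex 1.4 2.0 3.4
   vertex 3.3 0.0 4.4
  endloop
 endfacet
 facet normal -0.493 0.856 0.159
  outer loop
   vertex 3.0 3.8 1.6
   vertex 0.8 2.7 0.7
   vertex 3.6 3.7 4.0
  endloop
 endfacet
 facet normal 0.322 -0.028 -0.946
  outer loop
   vertex 3.8 3.4 1.7
   vertex 4.0 2.3 1.8
   vertex 0.8 2.7 0.7
  endloop
 endfacet
 facet normal 0.249 0.265 -0.932
  outer loop
   vertex 3.8 3.4 1.7
   vertex 0.8 2.7 0.7
   vertex 3.0 3.8 1.6
  endloop
 endfacet
 facet normal 0.981 0.184 0.061
  outer loop
   vertex 3.8 3.4 1.7
   vertex 3.6 3.7 4.0
   vertex 4.0 2.3 1.8
  endloop
 endfacet
 facet normal 0.454 0.888 -0.076
  outer loop
   vertex 3.8 3.4 1.7
   vertex 3.0 3.8 1.6
   vertex 3.6 3.7 4.0
  endloop
 endfacet
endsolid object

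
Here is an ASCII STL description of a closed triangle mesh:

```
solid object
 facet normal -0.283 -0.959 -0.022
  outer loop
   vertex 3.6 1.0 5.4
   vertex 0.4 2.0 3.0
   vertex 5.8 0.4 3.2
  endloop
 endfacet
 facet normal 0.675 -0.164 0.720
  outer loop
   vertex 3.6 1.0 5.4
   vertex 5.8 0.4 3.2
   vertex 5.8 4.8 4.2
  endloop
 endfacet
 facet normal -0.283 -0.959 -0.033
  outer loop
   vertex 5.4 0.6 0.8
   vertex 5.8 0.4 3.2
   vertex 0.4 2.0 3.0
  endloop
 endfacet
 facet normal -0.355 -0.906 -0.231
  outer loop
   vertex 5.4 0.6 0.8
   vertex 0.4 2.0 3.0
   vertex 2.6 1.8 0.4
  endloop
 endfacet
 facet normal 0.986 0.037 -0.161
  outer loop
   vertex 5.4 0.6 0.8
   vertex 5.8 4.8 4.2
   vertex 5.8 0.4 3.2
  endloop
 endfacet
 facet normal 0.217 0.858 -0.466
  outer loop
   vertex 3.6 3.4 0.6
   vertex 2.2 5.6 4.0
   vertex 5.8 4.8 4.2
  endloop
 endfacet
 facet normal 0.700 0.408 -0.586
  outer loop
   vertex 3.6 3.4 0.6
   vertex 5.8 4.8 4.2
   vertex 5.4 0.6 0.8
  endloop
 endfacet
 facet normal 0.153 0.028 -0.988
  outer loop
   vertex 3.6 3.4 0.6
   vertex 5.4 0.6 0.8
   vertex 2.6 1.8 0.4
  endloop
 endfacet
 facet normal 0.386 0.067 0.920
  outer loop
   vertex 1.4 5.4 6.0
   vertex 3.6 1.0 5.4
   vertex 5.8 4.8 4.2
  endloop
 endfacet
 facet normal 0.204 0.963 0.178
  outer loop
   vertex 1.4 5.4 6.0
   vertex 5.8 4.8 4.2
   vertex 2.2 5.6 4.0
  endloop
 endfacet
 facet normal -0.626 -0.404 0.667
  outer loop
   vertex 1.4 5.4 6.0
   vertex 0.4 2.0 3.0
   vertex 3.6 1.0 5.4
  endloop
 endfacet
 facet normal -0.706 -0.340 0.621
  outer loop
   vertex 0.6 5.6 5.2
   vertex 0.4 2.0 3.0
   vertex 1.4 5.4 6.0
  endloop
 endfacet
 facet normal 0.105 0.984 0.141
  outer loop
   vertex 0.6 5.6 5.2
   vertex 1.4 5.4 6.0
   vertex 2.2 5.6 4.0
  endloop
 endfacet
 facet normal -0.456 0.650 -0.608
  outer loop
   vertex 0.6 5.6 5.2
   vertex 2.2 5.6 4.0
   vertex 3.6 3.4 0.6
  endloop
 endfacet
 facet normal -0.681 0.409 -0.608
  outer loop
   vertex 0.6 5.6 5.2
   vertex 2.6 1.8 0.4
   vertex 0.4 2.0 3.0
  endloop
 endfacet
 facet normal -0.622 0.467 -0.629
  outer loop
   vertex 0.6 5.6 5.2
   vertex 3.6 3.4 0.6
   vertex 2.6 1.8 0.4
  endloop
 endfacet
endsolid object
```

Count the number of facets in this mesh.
16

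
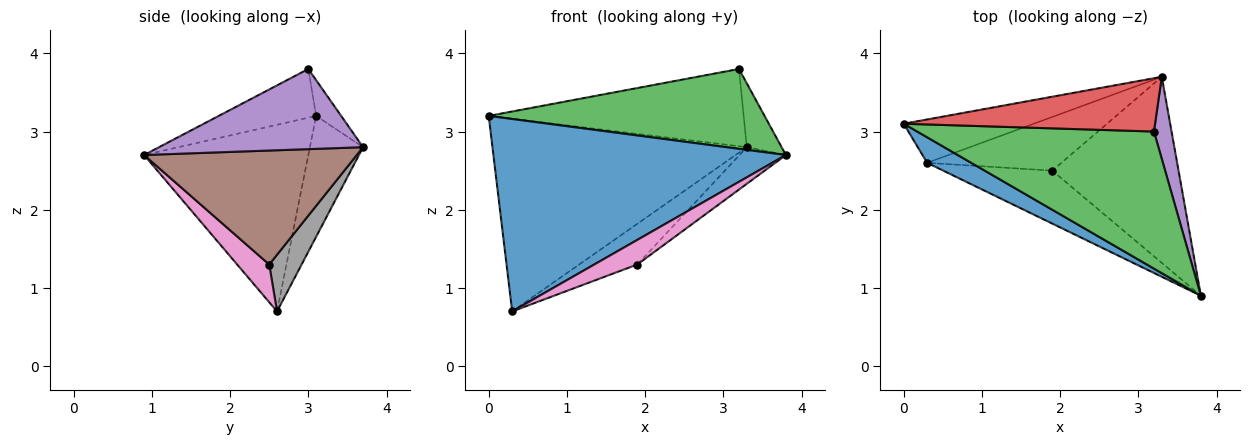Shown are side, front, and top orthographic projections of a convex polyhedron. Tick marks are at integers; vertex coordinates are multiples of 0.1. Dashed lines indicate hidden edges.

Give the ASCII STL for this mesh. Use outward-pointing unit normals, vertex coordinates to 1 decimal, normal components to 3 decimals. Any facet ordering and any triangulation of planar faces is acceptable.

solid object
 facet normal -0.486 -0.866 0.115
  outer loop
   vertex 0.3 2.6 0.7
   vertex 3.8 0.9 2.7
   vertex 0.0 3.1 3.2
  endloop
 endfacet
 facet normal -0.200 0.956 -0.215
  outer loop
   vertex 0.3 2.6 0.7
   vertex 0.0 3.1 3.2
   vertex 3.3 3.7 2.8
  endloop
 endfacet
 facet normal -0.175 -0.496 0.851
  outer loop
   vertex 3.2 3.0 3.8
   vertex 0.0 3.1 3.2
   vertex 3.8 0.9 2.7
  endloop
 endfacet
 facet normal -0.081 0.820 0.566
  outer loop
   vertex 3.2 3.0 3.8
   vertex 3.3 3.7 2.8
   vertex 0.0 3.1 3.2
  endloop
 endfacet
 facet normal 0.963 0.164 0.211
  outer loop
   vertex 3.2 3.0 3.8
   vertex 3.8 0.9 2.7
   vertex 3.3 3.7 2.8
  endloop
 endfacet
 facet normal 0.663 0.145 -0.735
  outer loop
   vertex 1.9 2.5 1.3
   vertex 3.3 3.7 2.8
   vertex 3.8 0.9 2.7
  endloop
 endfacet
 facet normal 0.299 -0.402 -0.865
  outer loop
   vertex 1.9 2.5 1.3
   vertex 3.8 0.9 2.7
   vertex 0.3 2.6 0.7
  endloop
 endfacet
 facet normal 0.319 0.572 -0.756
  outer loop
   vertex 1.9 2.5 1.3
   vertex 0.3 2.6 0.7
   vertex 3.3 3.7 2.8
  endloop
 endfacet
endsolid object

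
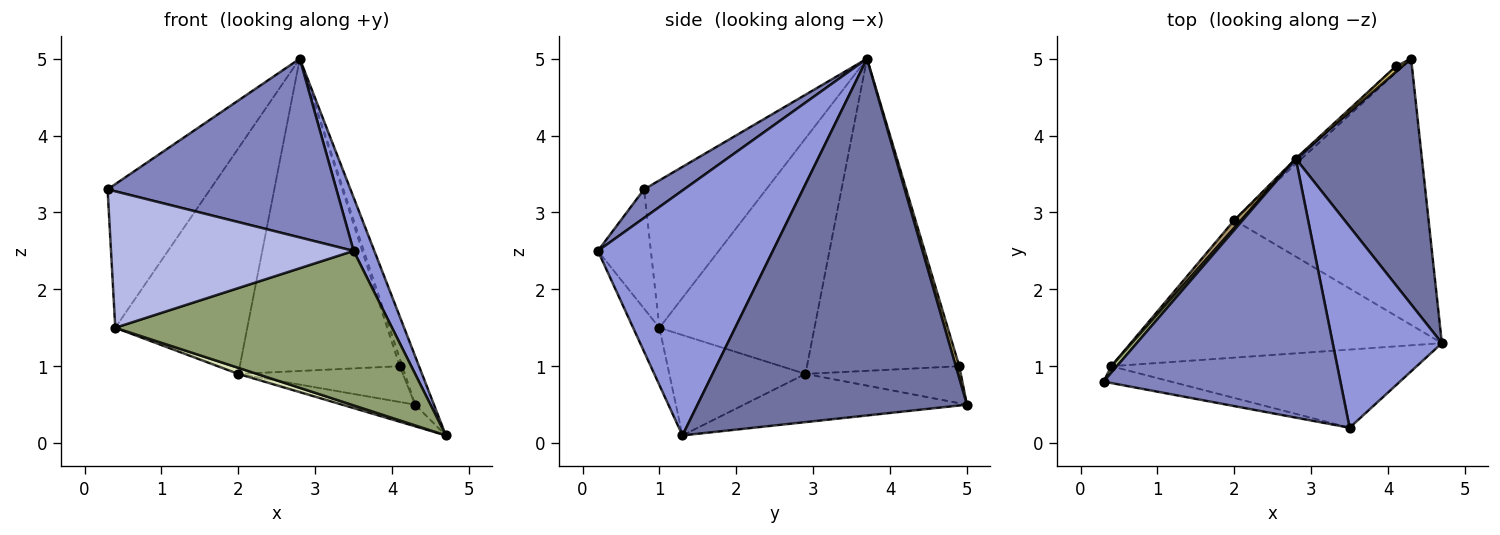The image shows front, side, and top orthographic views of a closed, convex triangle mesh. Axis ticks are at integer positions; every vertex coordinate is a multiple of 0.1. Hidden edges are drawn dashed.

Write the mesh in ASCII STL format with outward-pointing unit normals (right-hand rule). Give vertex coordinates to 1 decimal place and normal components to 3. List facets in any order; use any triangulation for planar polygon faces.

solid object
 facet normal 0.941 0.066 0.333
  outer loop
   vertex 2.8 3.7 5.0
   vertex 4.7 1.3 0.1
   vertex 4.3 5.0 0.5
  endloop
 endfacet
 facet normal 0.099 -0.565 0.819
  outer loop
   vertex 3.5 0.2 2.5
   vertex 2.8 3.7 5.0
   vertex 0.3 0.8 3.3
  endloop
 endfacet
 facet normal 0.908 -0.108 0.405
  outer loop
   vertex 3.5 0.2 2.5
   vertex 4.7 1.3 0.1
   vertex 2.8 3.7 5.0
  endloop
 endfacet
 facet normal -0.212 -0.970 -0.120
  outer loop
   vertex 0.4 1.0 1.5
   vertex 3.5 0.2 2.5
   vertex 0.3 0.8 3.3
  endloop
 endfacet
 facet normal -0.084 -0.889 -0.450
  outer loop
   vertex 0.4 1.0 1.5
   vertex 4.7 1.3 0.1
   vertex 3.5 0.2 2.5
  endloop
 endfacet
 facet normal -0.765 0.643 0.029
  outer loop
   vertex 0.4 1.0 1.5
   vertex 0.3 0.8 3.3
   vertex 2.8 3.7 5.0
  endloop
 endfacet
 facet normal -0.240 0.079 -0.968
  outer loop
   vertex 2.0 2.9 0.9
   vertex 4.3 5.0 0.5
   vertex 4.7 1.3 0.1
  endloop
 endfacet
 facet normal -0.307 -0.042 -0.951
  outer loop
   vertex 2.0 2.9 0.9
   vertex 4.7 1.3 0.1
   vertex 0.4 1.0 1.5
  endloop
 endfacet
 facet normal -0.761 0.648 0.022
  outer loop
   vertex 2.0 2.9 0.9
   vertex 0.4 1.0 1.5
   vertex 2.8 3.7 5.0
  endloop
 endfacet
 facet normal 0.732 0.549 0.403
  outer loop
   vertex 4.1 4.9 1.0
   vertex 2.8 3.7 5.0
   vertex 4.3 5.0 0.5
  endloop
 endfacet
 facet normal -0.681 0.721 -0.128
  outer loop
   vertex 4.1 4.9 1.0
   vertex 4.3 5.0 0.5
   vertex 2.0 2.9 0.9
  endloop
 endfacet
 facet normal -0.689 0.724 -0.007
  outer loop
   vertex 4.1 4.9 1.0
   vertex 2.0 2.9 0.9
   vertex 2.8 3.7 5.0
  endloop
 endfacet
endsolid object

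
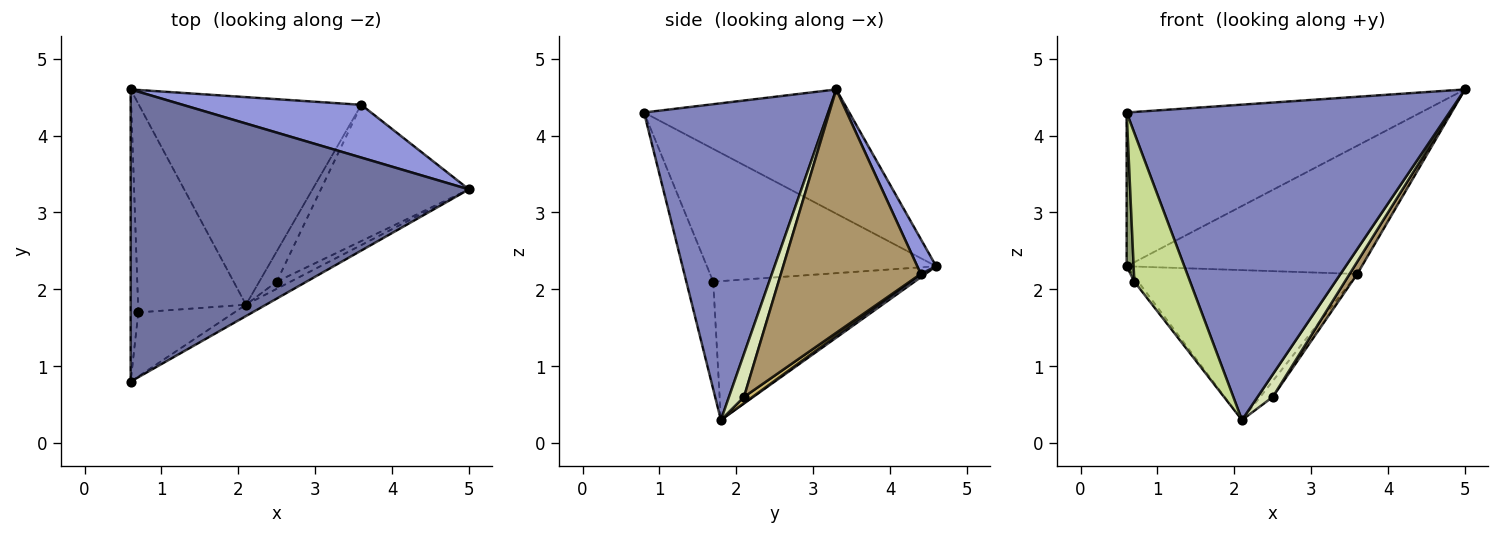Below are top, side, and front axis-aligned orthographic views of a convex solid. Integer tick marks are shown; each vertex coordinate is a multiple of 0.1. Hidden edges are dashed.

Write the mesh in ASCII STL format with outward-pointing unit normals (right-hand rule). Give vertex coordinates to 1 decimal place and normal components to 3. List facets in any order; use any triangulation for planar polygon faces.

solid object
 facet normal -0.309 0.443 0.842
  outer loop
   vertex 0.6 0.8 4.3
   vertex 5.0 3.3 4.6
   vertex 0.6 4.6 2.3
  endloop
 endfacet
 facet normal 0.495 -0.868 -0.031
  outer loop
   vertex 2.1 1.8 0.3
   vertex 5.0 3.3 4.6
   vertex 0.6 0.8 4.3
  endloop
 endfacet
 facet normal 0.074 0.922 0.379
  outer loop
   vertex 3.6 4.4 2.2
   vertex 0.6 4.6 2.3
   vertex 5.0 3.3 4.6
  endloop
 endfacet
 facet normal 0.012 0.585 -0.811
  outer loop
   vertex 3.6 4.4 2.2
   vertex 2.1 1.8 0.3
   vertex 0.6 4.6 2.3
  endloop
 endfacet
 facet normal -0.998 -0.030 -0.058
  outer loop
   vertex 0.7 1.7 2.1
   vertex 0.6 0.8 4.3
   vertex 0.6 4.6 2.3
  endloop
 endfacet
 facet normal -0.790 0.015 -0.613
  outer loop
   vertex 0.7 1.7 2.1
   vertex 0.6 4.6 2.3
   vertex 2.1 1.8 0.3
  endloop
 endfacet
 facet normal -0.405 -0.840 -0.362
  outer loop
   vertex 0.7 1.7 2.1
   vertex 2.1 1.8 0.3
   vertex 0.6 0.8 4.3
  endloop
 endfacet
 facet normal 0.686 -0.694 -0.220
  outer loop
   vertex 2.5 2.1 0.6
   vertex 5.0 3.3 4.6
   vertex 2.1 1.8 0.3
  endloop
 endfacet
 facet normal 0.853 -0.047 -0.519
  outer loop
   vertex 2.5 2.1 0.6
   vertex 3.6 4.4 2.2
   vertex 5.0 3.3 4.6
  endloop
 endfacet
 facet normal 0.301 0.444 -0.844
  outer loop
   vertex 2.5 2.1 0.6
   vertex 2.1 1.8 0.3
   vertex 3.6 4.4 2.2
  endloop
 endfacet
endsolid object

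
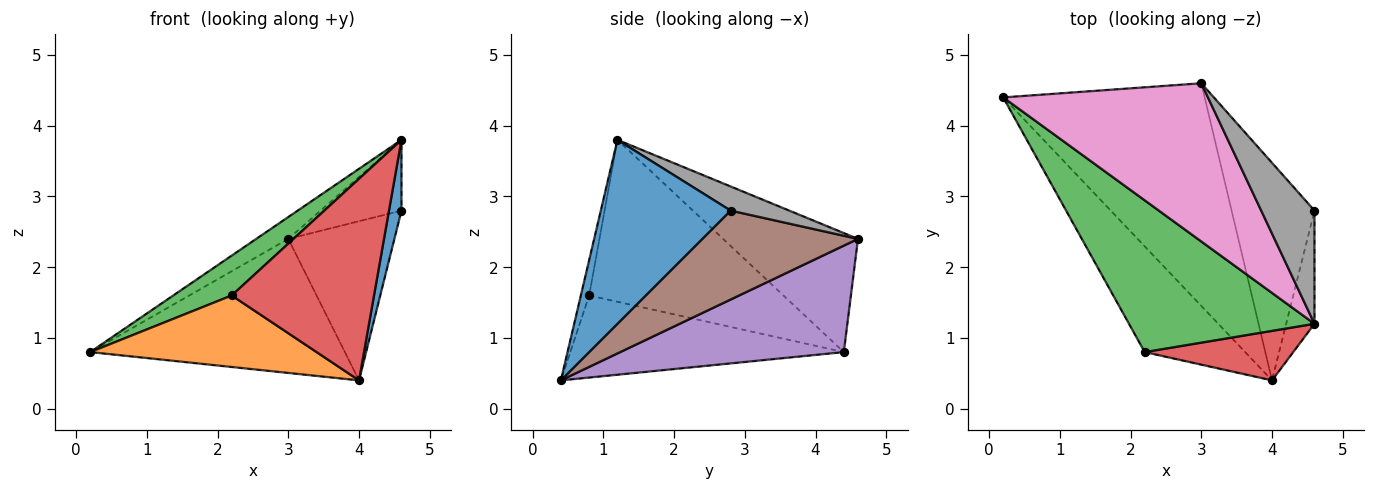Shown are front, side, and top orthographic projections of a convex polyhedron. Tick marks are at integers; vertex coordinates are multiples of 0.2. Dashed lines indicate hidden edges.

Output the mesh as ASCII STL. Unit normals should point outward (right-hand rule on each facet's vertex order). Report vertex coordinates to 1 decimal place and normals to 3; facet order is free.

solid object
 facet normal 0.984 -0.095 -0.151
  outer loop
   vertex 4.6 1.2 3.8
   vertex 4.0 0.4 0.4
   vertex 4.6 2.8 2.8
  endloop
 endfacet
 facet normal -0.560 -0.464 -0.686
  outer loop
   vertex 2.2 0.8 1.6
   vertex 0.2 4.4 0.8
   vertex 4.0 0.4 0.4
  endloop
 endfacet
 facet normal -0.645 -0.194 0.739
  outer loop
   vertex 2.2 0.8 1.6
   vertex 4.6 1.2 3.8
   vertex 0.2 4.4 0.8
  endloop
 endfacet
 facet normal -0.057 -0.970 0.238
  outer loop
   vertex 2.2 0.8 1.6
   vertex 4.0 0.4 0.4
   vertex 4.6 1.2 3.8
  endloop
 endfacet
 facet normal 0.412 0.470 -0.780
  outer loop
   vertex 3.0 4.6 2.4
   vertex 4.0 0.4 0.4
   vertex 0.2 4.4 0.8
  endloop
 endfacet
 facet normal 0.655 0.446 -0.610
  outer loop
   vertex 3.0 4.6 2.4
   vertex 4.6 2.8 2.8
   vertex 4.0 0.4 0.4
  endloop
 endfacet
 facet normal -0.499 0.119 0.858
  outer loop
   vertex 3.0 4.6 2.4
   vertex 0.2 4.4 0.8
   vertex 4.6 1.2 3.8
  endloop
 endfacet
 facet normal 0.359 0.495 0.792
  outer loop
   vertex 3.0 4.6 2.4
   vertex 4.6 1.2 3.8
   vertex 4.6 2.8 2.8
  endloop
 endfacet
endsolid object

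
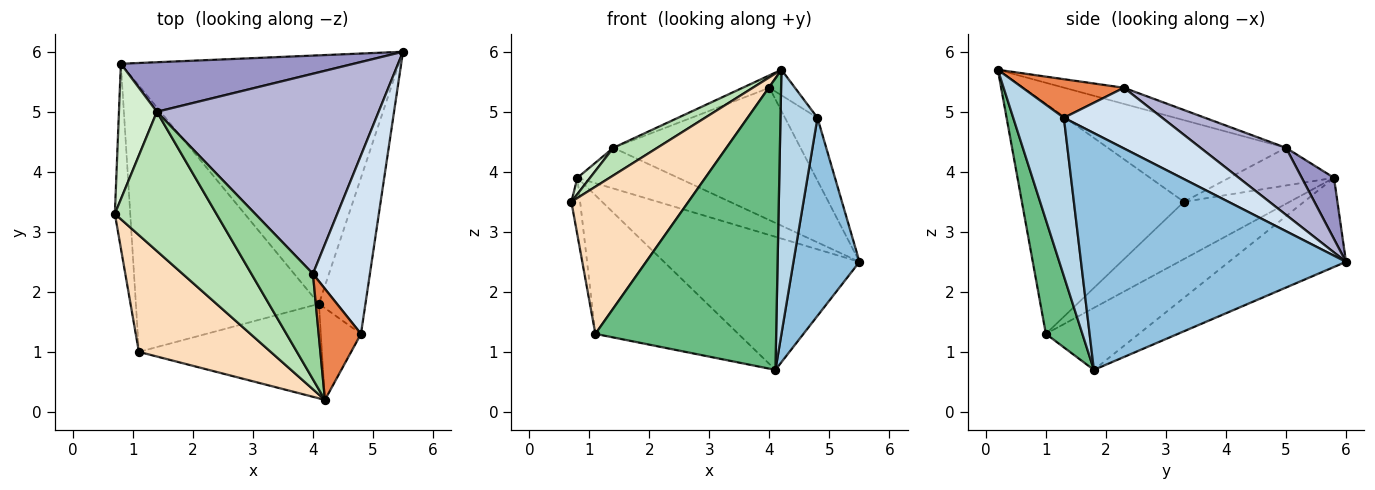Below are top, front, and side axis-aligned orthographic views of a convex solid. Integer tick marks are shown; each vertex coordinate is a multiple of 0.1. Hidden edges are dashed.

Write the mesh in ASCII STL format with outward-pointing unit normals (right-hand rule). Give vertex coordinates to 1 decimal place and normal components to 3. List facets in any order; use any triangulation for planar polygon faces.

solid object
 facet normal -0.272 0.454 -0.848
  outer loop
   vertex 0.8 5.8 3.9
   vertex 5.5 6.0 2.5
   vertex 4.1 1.8 0.7
  endloop
 endfacet
 facet normal 0.953 -0.238 -0.187
  outer loop
   vertex 4.8 1.3 4.9
   vertex 4.1 1.8 0.7
   vertex 5.5 6.0 2.5
  endloop
 endfacet
 facet normal 0.791 -0.578 -0.201
  outer loop
   vertex 4.8 1.3 4.9
   vertex 4.2 0.2 5.7
   vertex 4.1 1.8 0.7
  endloop
 endfacet
 facet normal 0.709 0.234 0.665
  outer loop
   vertex 4.0 2.3 5.4
   vertex 4.8 1.3 4.9
   vertex 5.5 6.0 2.5
  endloop
 endfacet
 facet normal 0.664 0.167 0.728
  outer loop
   vertex 4.0 2.3 5.4
   vertex 4.2 0.2 5.7
   vertex 4.8 1.3 4.9
  endloop
 endfacet
 facet normal -0.963 0.080 -0.259
  outer loop
   vertex 1.1 1.0 1.3
   vertex 0.7 3.3 3.5
   vertex 0.8 5.8 3.9
  endloop
 endfacet
 facet normal -0.288 0.442 -0.850
  outer loop
   vertex 1.1 1.0 1.3
   vertex 0.8 5.8 3.9
   vertex 4.1 1.8 0.7
  endloop
 endfacet
 facet normal -0.735 -0.531 0.421
  outer loop
   vertex 1.1 1.0 1.3
   vertex 4.2 0.2 5.7
   vertex 0.7 3.3 3.5
  endloop
 endfacet
 facet normal 0.189 -0.934 -0.303
  outer loop
   vertex 1.1 1.0 1.3
   vertex 4.1 1.8 0.7
   vertex 4.2 0.2 5.7
  endloop
 endfacet
 facet normal -0.252 0.113 0.961
  outer loop
   vertex 1.4 5.0 4.4
   vertex 4.2 0.2 5.7
   vertex 4.0 2.3 5.4
  endloop
 endfacet
 facet normal -0.619 -0.153 0.770
  outer loop
   vertex 1.4 5.0 4.4
   vertex 0.7 3.3 3.5
   vertex 4.2 0.2 5.7
  endloop
 endfacet
 facet normal -0.702 -0.085 0.707
  outer loop
   vertex 1.4 5.0 4.4
   vertex 0.8 5.8 3.9
   vertex 0.7 3.3 3.5
  endloop
 endfacet
 facet normal 0.199 0.622 0.757
  outer loop
   vertex 1.4 5.0 4.4
   vertex 5.5 6.0 2.5
   vertex 0.8 5.8 3.9
  endloop
 endfacet
 facet normal 0.244 0.535 0.809
  outer loop
   vertex 1.4 5.0 4.4
   vertex 4.0 2.3 5.4
   vertex 5.5 6.0 2.5
  endloop
 endfacet
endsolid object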